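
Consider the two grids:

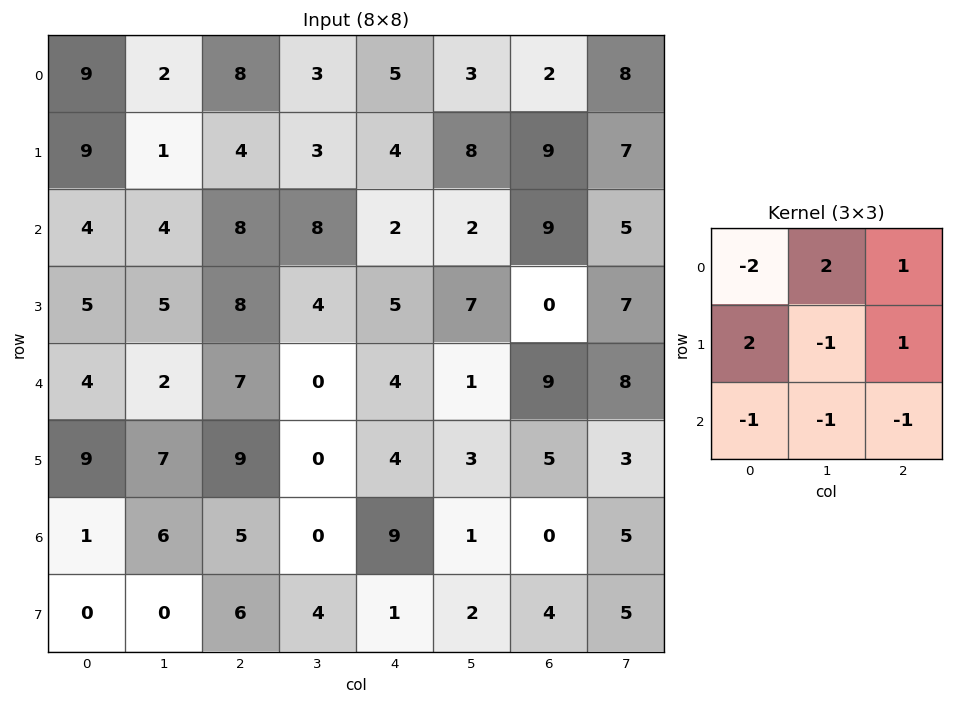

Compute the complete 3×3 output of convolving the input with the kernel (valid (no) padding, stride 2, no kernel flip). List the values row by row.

-1 -14 -6
8 8 -2
11 -2 3

Output[0,0]: The receptive field on the input at this output position is [9 2 8 / 9 1 4 / 4 4 8]. Elementwise product with the kernel and sum: 9·-2 + 2·2 + 8·1 + 9·2 + 1·-1 + 4·1 + 4·-1 + 4·-1 + 8·-1.
Output[0,1]: The receptive field on the input at this output position is [8 3 5 / 4 3 4 / 8 8 2]. Elementwise product with the kernel and sum: 8·-2 + 3·2 + 5·1 + 4·2 + 3·-1 + 4·1 + 8·-1 + 8·-1 + 2·-1.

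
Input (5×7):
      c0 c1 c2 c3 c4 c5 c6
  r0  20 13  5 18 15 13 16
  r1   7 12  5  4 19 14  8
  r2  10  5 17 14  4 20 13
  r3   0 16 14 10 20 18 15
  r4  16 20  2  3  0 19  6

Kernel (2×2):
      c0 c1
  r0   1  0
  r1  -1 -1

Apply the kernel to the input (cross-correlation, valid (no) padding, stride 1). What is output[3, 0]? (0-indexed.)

The receptive field on the input at this output position is [0 16 / 16 20]. Elementwise product with the kernel and sum: 0·1 + 16·-1 + 20·-1.

-36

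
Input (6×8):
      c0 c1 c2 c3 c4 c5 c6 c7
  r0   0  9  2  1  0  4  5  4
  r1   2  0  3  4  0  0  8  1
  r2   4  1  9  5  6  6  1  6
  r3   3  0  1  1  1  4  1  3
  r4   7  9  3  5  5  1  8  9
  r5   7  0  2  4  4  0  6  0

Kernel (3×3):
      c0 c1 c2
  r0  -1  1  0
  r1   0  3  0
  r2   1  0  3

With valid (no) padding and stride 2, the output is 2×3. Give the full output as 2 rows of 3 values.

40 38 13
13 17 41

Output[0,0]: The receptive field on the input at this output position is [0 9 2 / 2 0 3 / 4 1 9]. Elementwise product with the kernel and sum: 0·-1 + 9·1 + 0·3 + 4·1 + 9·3.
Output[0,1]: The receptive field on the input at this output position is [2 1 0 / 3 4 0 / 9 5 6]. Elementwise product with the kernel and sum: 2·-1 + 1·1 + 4·3 + 9·1 + 6·3.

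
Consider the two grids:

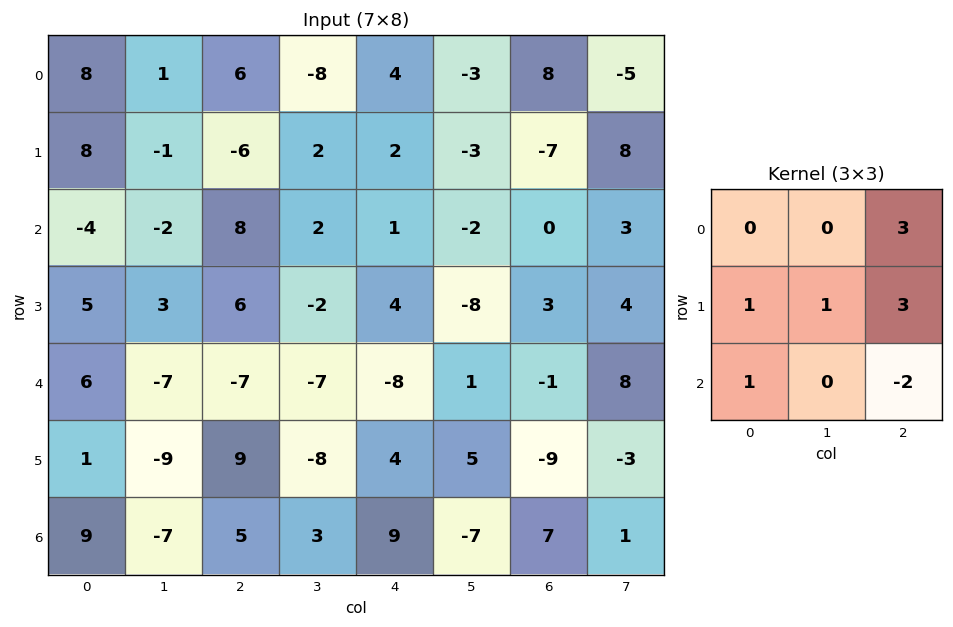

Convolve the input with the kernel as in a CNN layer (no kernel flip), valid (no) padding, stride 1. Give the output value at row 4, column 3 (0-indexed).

31

The receptive field on the input at this output position is [-7 -8 1 / -8 4 5 / 3 9 -7]. Elementwise product with the kernel and sum: 1·3 + -8·1 + 4·1 + 5·3 + 3·1 + -7·-2.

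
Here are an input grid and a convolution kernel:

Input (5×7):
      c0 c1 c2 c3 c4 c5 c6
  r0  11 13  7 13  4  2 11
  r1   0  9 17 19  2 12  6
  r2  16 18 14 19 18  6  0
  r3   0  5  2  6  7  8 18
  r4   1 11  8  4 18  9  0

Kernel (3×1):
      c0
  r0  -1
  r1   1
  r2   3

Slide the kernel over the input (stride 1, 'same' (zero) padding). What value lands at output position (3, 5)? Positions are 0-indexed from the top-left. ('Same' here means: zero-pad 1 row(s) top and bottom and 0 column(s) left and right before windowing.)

29

The receptive field on the zero-padded input at this output position is [6 / 8 / 9]. Elementwise product with the kernel and sum: 6·-1 + 8·1 + 9·3.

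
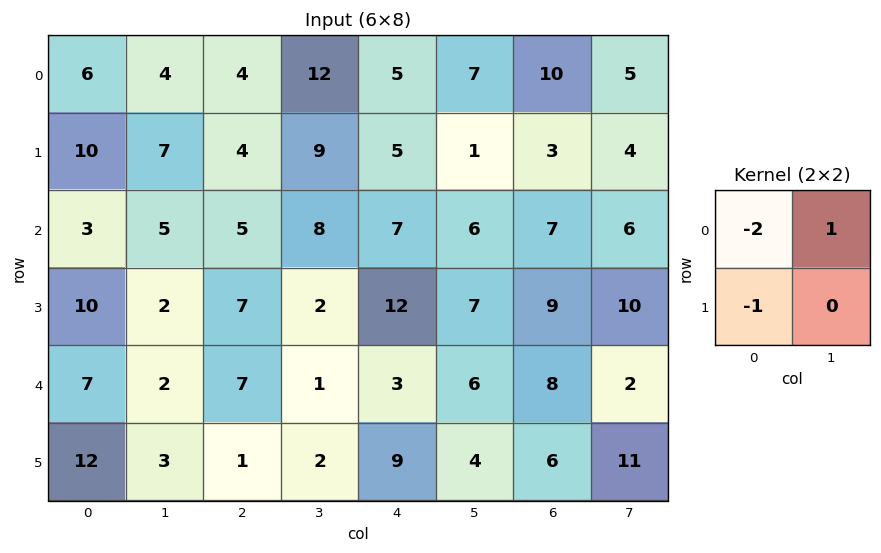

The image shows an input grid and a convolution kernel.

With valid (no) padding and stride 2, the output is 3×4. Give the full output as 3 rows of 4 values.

Output[0,0]: The receptive field on the input at this output position is [6 4 / 10 7]. Elementwise product with the kernel and sum: 6·-2 + 4·1 + 10·-1.
Output[0,1]: The receptive field on the input at this output position is [4 12 / 4 9]. Elementwise product with the kernel and sum: 4·-2 + 12·1 + 4·-1.

-18 0 -8 -18
-11 -9 -20 -17
-24 -14 -9 -20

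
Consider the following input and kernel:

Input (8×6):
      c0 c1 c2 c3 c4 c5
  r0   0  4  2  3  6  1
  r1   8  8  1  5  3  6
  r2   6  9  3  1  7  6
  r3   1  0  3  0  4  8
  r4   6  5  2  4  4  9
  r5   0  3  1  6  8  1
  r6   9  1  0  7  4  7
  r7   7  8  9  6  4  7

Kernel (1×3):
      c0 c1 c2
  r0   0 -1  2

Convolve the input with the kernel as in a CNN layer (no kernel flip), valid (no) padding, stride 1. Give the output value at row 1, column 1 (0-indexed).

9

The receptive field on the input at this output position is [8 1 5]. Elementwise product with the kernel and sum: 1·-1 + 5·2.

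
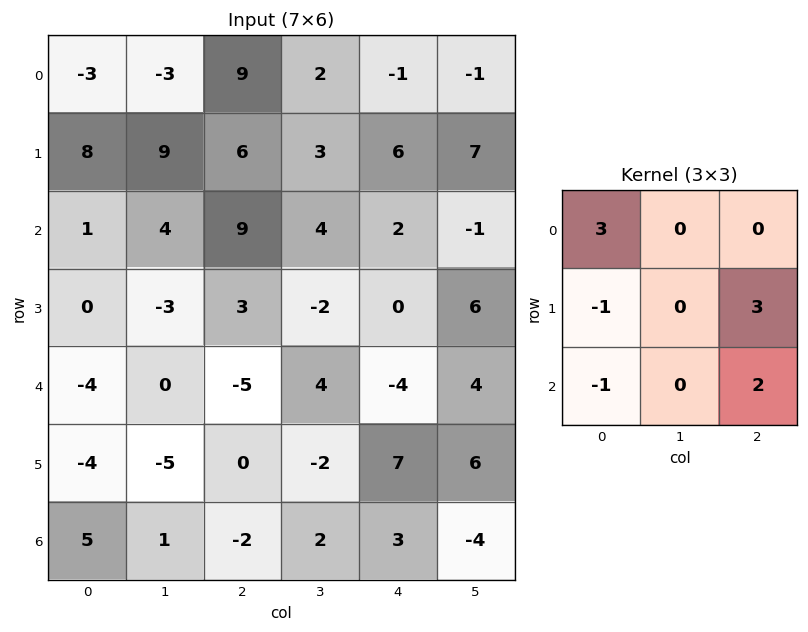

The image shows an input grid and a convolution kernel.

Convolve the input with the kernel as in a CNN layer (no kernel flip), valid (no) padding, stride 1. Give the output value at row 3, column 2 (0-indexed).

16

The receptive field on the input at this output position is [3 -2 0 / -5 4 -4 / 0 -2 7]. Elementwise product with the kernel and sum: 3·3 + -5·-1 + -4·3 + 0·-1 + 7·2.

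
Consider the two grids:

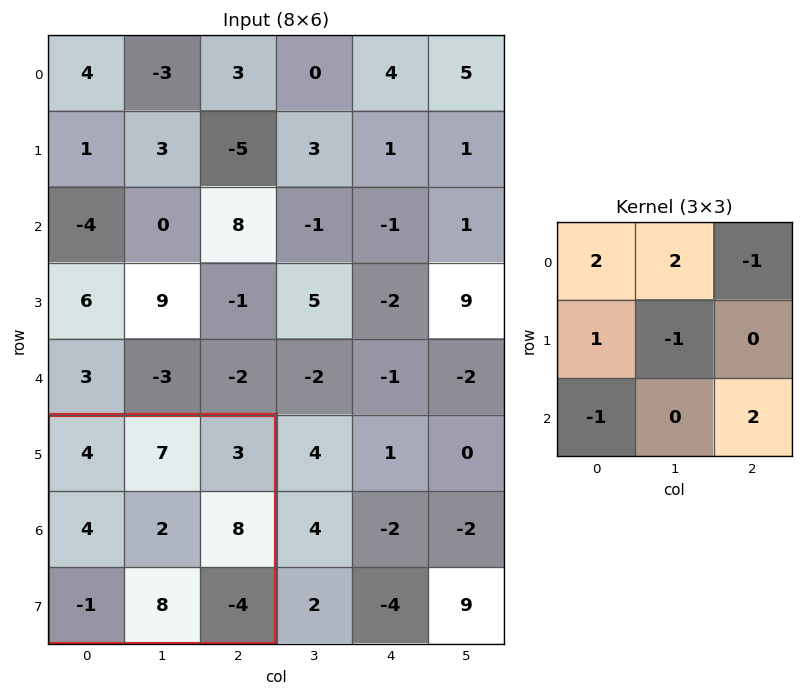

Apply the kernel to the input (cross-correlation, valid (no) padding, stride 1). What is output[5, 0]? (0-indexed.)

The receptive field on the input at this output position is [4 7 3 / 4 2 8 / -1 8 -4]. Elementwise product with the kernel and sum: 4·2 + 7·2 + 3·-1 + 4·1 + 2·-1 + -1·-1 + -4·2.

14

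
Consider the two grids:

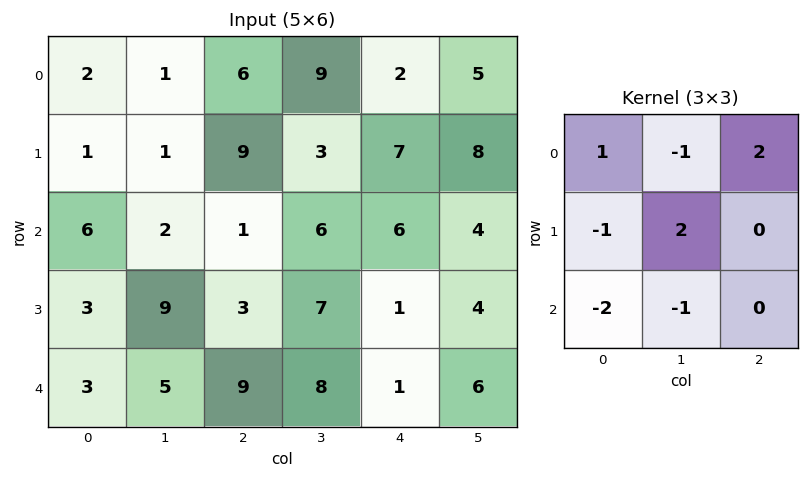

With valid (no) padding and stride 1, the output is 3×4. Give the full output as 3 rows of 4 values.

Output[0,0]: The receptive field on the input at this output position is [2 1 6 / 1 1 9 / 6 2 1]. Elementwise product with the kernel and sum: 2·1 + 1·-1 + 6·2 + 1·-1 + 1·2 + 6·-2 + 2·-1.

0 25 -10 10
1 -23 18 3
10 -9 -8 -14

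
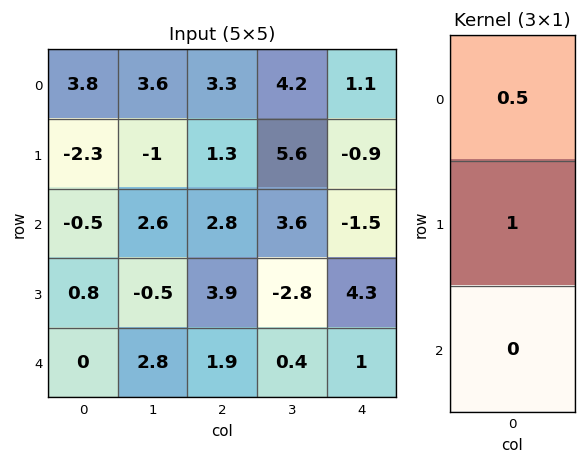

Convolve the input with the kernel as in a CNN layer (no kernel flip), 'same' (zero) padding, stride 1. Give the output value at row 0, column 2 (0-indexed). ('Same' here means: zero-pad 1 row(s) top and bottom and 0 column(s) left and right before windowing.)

3.3

The receptive field on the zero-padded input at this output position is [0 / 3.3 / 1.3]. Elementwise product with the kernel and sum: 0·0.5 + 3.3·1.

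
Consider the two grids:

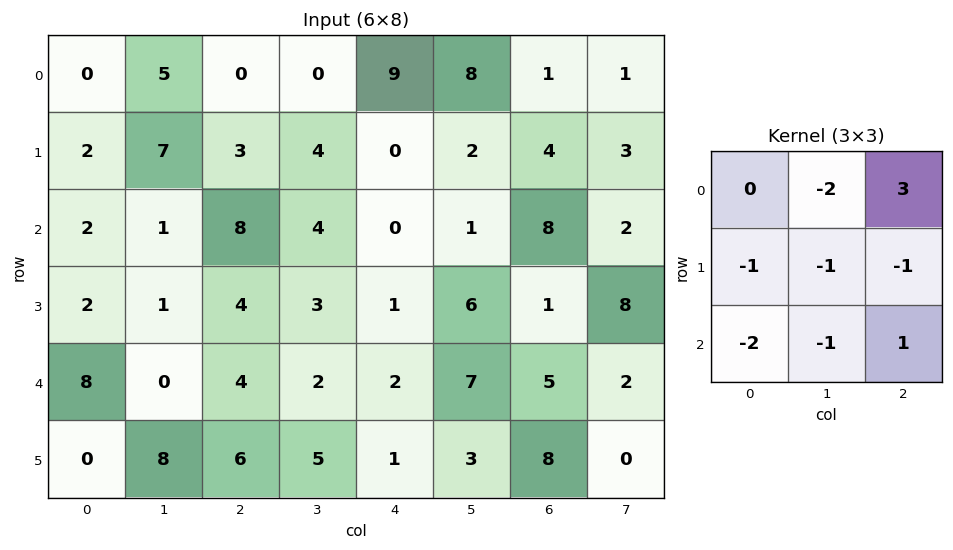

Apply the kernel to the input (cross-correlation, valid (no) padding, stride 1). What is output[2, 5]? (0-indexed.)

The receptive field on the input at this output position is [1 8 2 / 6 1 8 / 7 5 2]. Elementwise product with the kernel and sum: 8·-2 + 2·3 + 6·-1 + 1·-1 + 8·-1 + 7·-2 + 5·-1 + 2·1.

-42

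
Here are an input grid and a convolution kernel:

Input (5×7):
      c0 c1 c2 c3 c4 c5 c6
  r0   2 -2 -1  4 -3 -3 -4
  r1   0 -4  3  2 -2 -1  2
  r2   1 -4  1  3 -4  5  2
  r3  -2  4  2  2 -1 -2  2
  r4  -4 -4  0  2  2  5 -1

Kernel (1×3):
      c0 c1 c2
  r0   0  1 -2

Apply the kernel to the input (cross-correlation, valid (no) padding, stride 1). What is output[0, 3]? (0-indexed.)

3

The receptive field on the input at this output position is [4 -3 -3]. Elementwise product with the kernel and sum: -3·1 + -3·-2.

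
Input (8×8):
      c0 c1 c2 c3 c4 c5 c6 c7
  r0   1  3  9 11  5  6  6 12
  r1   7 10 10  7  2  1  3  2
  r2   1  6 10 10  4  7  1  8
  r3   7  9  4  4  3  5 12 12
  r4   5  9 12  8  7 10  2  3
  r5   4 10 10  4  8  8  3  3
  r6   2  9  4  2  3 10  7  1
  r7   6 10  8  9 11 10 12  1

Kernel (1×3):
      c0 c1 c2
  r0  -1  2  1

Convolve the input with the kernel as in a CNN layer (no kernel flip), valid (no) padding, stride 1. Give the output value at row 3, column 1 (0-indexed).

The receptive field on the input at this output position is [9 4 4]. Elementwise product with the kernel and sum: 9·-1 + 4·2 + 4·1.

3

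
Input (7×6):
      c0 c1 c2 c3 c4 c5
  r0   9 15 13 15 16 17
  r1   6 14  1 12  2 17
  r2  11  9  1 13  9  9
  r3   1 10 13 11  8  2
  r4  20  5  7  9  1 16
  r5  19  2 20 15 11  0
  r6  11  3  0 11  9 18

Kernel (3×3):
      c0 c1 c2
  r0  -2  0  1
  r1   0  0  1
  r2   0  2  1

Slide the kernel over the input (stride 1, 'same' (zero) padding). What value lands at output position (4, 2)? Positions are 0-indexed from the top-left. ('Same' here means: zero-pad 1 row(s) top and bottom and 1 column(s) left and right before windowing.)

The receptive field on the zero-padded input at this output position is [10 13 11 / 5 7 9 / 2 20 15]. Elementwise product with the kernel and sum: 10·-2 + 11·1 + 9·1 + 20·2 + 15·1.

55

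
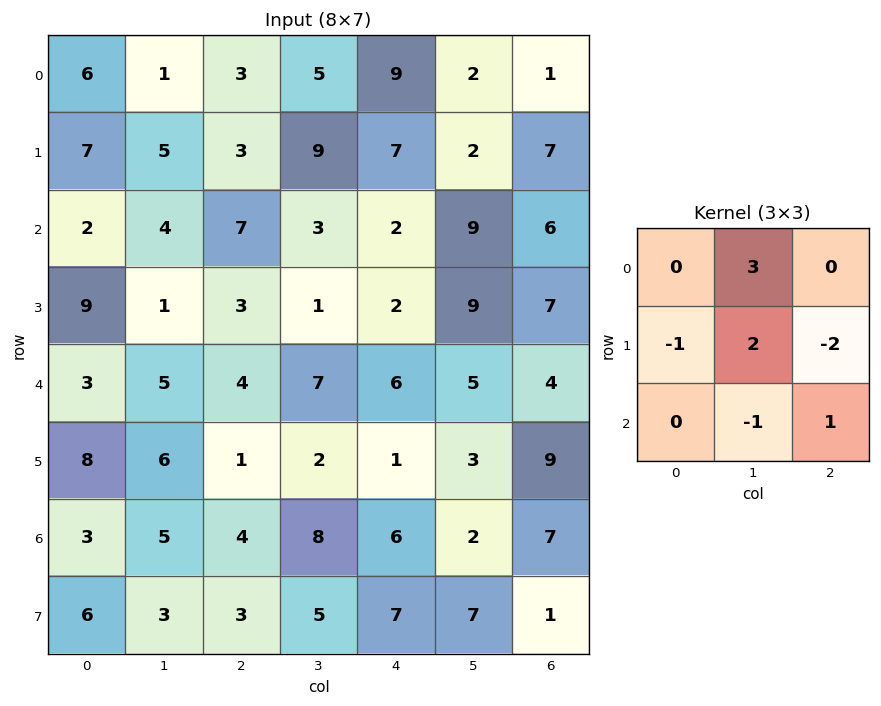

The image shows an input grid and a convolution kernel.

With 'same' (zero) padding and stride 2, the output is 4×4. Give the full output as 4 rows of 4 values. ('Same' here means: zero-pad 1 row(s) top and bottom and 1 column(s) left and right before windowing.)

Output[0,0]: The receptive field on the zero-padded input at this output position is [0 0 0 / 0 6 1 / 0 7 5]. Elementwise product with the kernel and sum: 0·3 + 0·-1 + 6·2 + 1·-2 + 7·-1 + 5·1.

8 1 4 -7
9 11 11 17
21 -1 3 15
17 -8 3 38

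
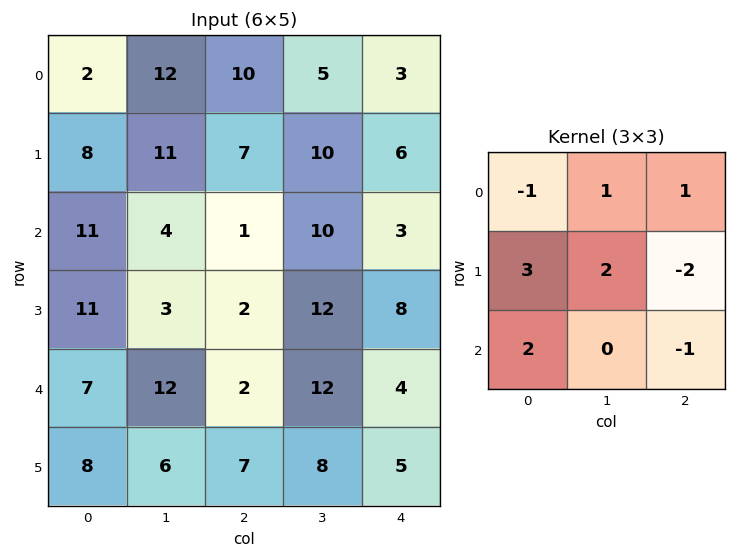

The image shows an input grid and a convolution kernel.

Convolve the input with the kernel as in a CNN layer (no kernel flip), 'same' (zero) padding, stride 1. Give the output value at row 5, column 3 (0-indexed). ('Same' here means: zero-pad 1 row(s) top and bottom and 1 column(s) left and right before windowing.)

41

The receptive field on the zero-padded input at this output position is [2 12 4 / 7 8 5 / 0 0 0]. Elementwise product with the kernel and sum: 2·-1 + 12·1 + 4·1 + 7·3 + 8·2 + 5·-2 + 0·2 + 0·-1.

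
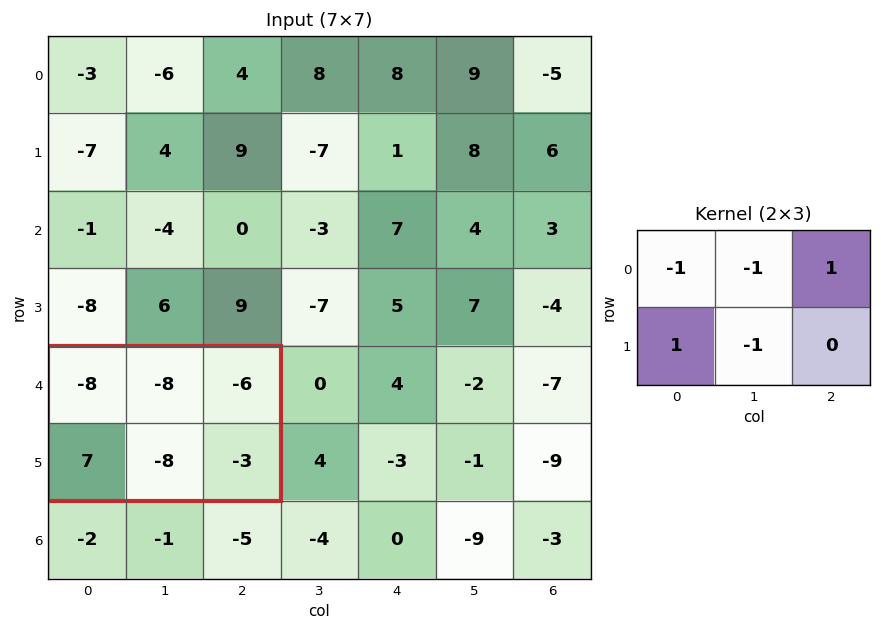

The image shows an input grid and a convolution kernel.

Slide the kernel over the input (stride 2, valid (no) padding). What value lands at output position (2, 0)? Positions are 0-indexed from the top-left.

The receptive field on the input at this output position is [-8 -8 -6 / 7 -8 -3]. Elementwise product with the kernel and sum: -8·-1 + -8·-1 + -6·1 + 7·1 + -8·-1.

25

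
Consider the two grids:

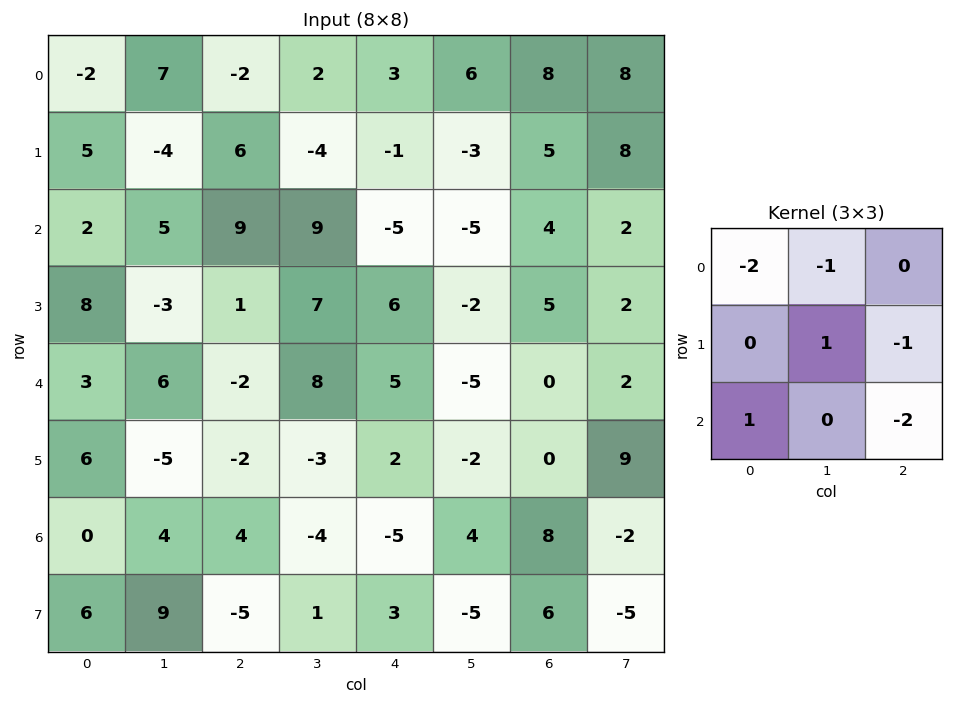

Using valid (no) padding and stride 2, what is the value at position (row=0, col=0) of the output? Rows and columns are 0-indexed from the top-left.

-29

The receptive field on the input at this output position is [-2 7 -2 / 5 -4 6 / 2 5 9]. Elementwise product with the kernel and sum: -2·-2 + 7·-1 + -4·1 + 6·-1 + 2·1 + 9·-2.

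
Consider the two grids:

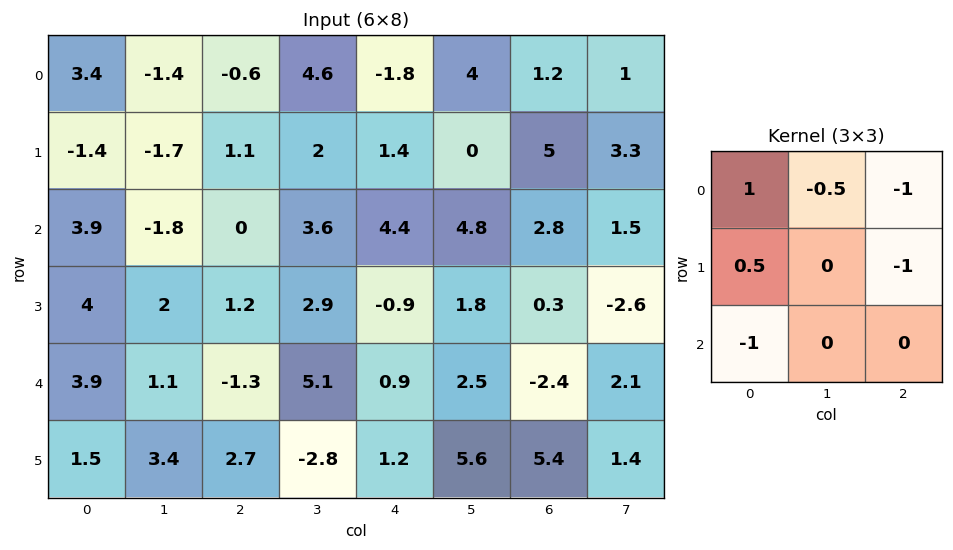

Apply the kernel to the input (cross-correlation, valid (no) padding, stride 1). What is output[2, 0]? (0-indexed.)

1.7

The receptive field on the input at this output position is [3.9 -1.8 0 / 4 2 1.2 / 3.9 1.1 -1.3]. Elementwise product with the kernel and sum: 3.9·1 + -1.8·-0.5 + 0·-1 + 4·0.5 + 1.2·-1 + 3.9·-1.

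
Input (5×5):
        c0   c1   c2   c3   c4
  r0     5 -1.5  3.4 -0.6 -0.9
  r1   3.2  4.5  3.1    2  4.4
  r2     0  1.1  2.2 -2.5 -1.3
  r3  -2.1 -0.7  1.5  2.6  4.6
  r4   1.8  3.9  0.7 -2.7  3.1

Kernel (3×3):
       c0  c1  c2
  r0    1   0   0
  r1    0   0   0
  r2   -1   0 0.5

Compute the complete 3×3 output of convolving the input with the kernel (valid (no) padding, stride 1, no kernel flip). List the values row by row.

6.1 -3.85 0.55
6.05 6.5 3.9
-1.45 -4.15 3.05

Output[0,0]: The receptive field on the input at this output position is [5 -1.5 3.4 / 3.2 4.5 3.1 / 0 1.1 2.2]. Elementwise product with the kernel and sum: 5·1 + 0·-1 + 2.2·0.5.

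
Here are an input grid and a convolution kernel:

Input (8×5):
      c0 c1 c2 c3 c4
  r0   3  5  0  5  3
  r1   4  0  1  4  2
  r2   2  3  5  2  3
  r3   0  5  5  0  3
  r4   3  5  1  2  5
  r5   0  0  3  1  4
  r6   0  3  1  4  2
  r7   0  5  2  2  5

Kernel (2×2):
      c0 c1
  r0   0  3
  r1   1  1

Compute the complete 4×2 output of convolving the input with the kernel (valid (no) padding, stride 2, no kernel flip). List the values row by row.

Output[0,0]: The receptive field on the input at this output position is [3 5 / 4 0]. Elementwise product with the kernel and sum: 5·3 + 4·1 + 0·1.

19 20
14 11
15 10
14 16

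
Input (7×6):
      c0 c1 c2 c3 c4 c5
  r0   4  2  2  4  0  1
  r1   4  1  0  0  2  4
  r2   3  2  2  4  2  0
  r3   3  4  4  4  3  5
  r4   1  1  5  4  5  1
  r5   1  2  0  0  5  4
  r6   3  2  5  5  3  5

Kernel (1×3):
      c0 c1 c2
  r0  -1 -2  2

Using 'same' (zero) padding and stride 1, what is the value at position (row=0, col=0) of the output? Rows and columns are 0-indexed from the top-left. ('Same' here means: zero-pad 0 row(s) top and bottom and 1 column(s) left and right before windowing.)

-4

The receptive field on the zero-padded input at this output position is [0 4 2]. Elementwise product with the kernel and sum: 0·-1 + 4·-2 + 2·2.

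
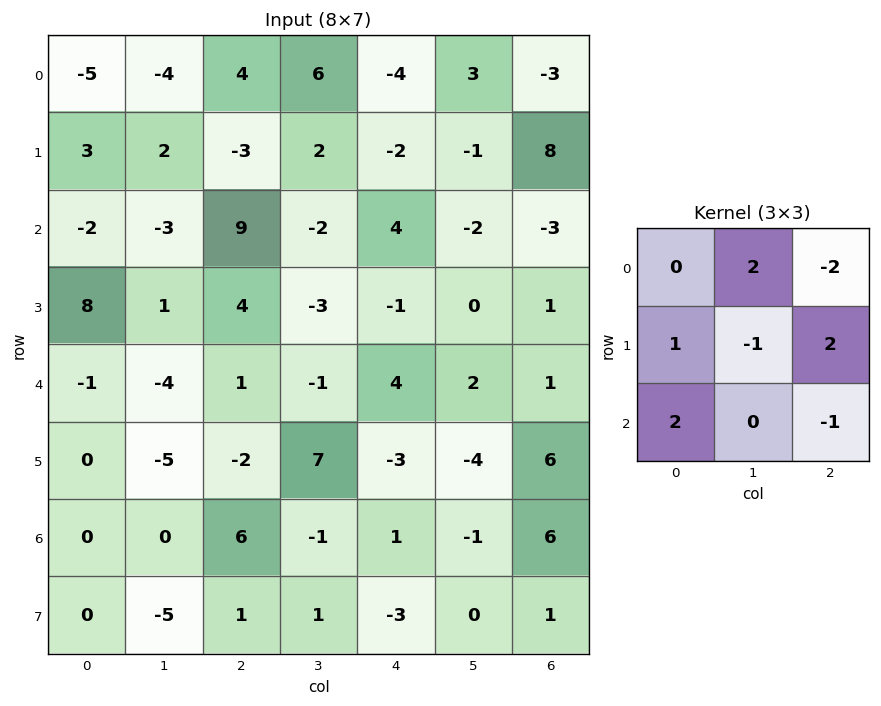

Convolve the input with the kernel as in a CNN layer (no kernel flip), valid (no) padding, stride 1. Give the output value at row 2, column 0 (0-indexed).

The receptive field on the input at this output position is [-2 -3 9 / 8 1 4 / -1 -4 1]. Elementwise product with the kernel and sum: -3·2 + 9·-2 + 8·1 + 1·-1 + 4·2 + -1·2 + 1·-1.

-12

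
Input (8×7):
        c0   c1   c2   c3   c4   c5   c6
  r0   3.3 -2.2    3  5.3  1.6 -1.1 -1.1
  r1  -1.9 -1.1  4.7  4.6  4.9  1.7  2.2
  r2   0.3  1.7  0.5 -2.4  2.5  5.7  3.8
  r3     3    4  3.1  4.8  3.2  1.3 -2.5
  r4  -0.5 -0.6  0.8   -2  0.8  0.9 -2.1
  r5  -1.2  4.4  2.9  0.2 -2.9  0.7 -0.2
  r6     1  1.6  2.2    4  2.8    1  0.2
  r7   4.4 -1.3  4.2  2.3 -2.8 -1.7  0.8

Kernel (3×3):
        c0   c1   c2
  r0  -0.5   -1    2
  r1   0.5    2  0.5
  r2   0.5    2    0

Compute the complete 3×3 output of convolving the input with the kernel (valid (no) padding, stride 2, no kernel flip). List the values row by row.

Output[0,0]: The receptive field on the input at this output position is [3.3 -2.2 3 / -1.9 -1.1 4.7 / 0.3 1.7 0.5]. Elementwise product with the kernel and sum: 3.3·-0.5 + -2.2·-1 + 3·2 + -1.9·0.5 + -1.1·2 + 4.7·0.5 + 0.3·0.5 + 1.7·2.
Output[0,1]: The receptive field on the input at this output position is [3 5.3 1.6 / 4.7 4.6 4.9 / 0.5 -2.4 2.5]. Elementwise product with the kernel and sum: 3·-0.5 + 5.3·-1 + 1.6·2 + 4.7·0.5 + 4.6·2 + 4.9·0.5 + 0.5·0.5 + -2.4·2.

9.3 5.85 17.7
8.75 16.3 5.8
15.8 12.7 -2.25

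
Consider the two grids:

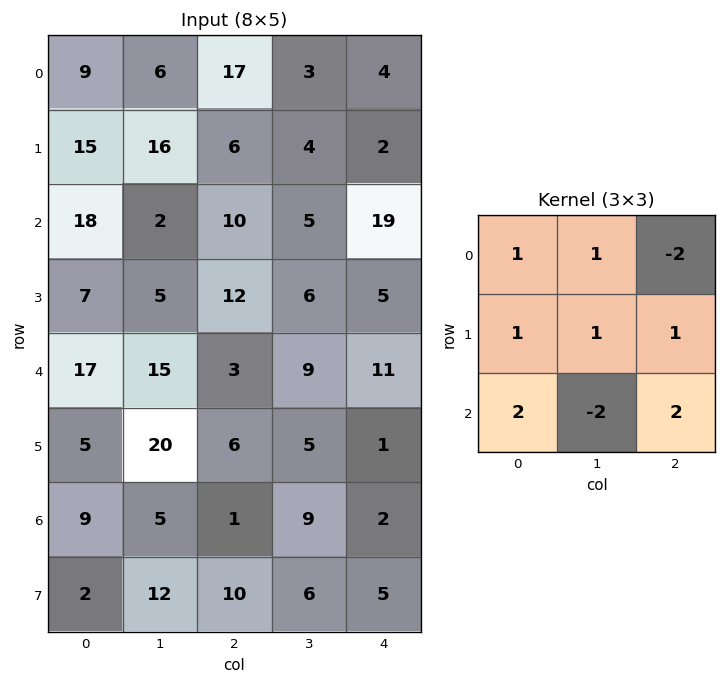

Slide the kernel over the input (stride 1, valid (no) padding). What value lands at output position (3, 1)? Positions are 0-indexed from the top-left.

70

The receptive field on the input at this output position is [5 12 6 / 15 3 9 / 20 6 5]. Elementwise product with the kernel and sum: 5·1 + 12·1 + 6·-2 + 15·1 + 3·1 + 9·1 + 20·2 + 6·-2 + 5·2.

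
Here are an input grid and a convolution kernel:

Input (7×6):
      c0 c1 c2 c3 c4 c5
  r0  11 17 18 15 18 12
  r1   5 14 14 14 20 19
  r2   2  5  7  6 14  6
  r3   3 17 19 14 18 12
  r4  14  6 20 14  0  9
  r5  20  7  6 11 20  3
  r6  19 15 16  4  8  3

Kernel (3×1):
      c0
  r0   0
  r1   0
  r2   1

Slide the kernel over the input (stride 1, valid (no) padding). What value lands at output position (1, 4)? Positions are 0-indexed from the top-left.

The receptive field on the input at this output position is [20 / 14 / 18]. Elementwise product with the kernel and sum: 18·1.

18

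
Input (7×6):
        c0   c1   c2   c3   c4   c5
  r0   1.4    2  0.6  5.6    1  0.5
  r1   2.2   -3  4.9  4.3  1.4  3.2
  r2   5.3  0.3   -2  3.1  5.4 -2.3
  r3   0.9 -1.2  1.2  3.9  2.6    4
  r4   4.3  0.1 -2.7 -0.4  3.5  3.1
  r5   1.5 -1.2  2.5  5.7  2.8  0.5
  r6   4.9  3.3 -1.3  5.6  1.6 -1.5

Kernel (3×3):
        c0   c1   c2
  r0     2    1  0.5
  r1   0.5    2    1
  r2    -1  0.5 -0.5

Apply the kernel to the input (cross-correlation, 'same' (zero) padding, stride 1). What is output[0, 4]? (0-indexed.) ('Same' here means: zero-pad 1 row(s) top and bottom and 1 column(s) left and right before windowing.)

The receptive field on the zero-padded input at this output position is [0 0 0 / 5.6 1 0.5 / 4.3 1.4 3.2]. Elementwise product with the kernel and sum: 0·2 + 0·1 + 0·0.5 + 5.6·0.5 + 1·2 + 0.5·1 + 4.3·-1 + 1.4·0.5 + 3.2·-0.5.

0.1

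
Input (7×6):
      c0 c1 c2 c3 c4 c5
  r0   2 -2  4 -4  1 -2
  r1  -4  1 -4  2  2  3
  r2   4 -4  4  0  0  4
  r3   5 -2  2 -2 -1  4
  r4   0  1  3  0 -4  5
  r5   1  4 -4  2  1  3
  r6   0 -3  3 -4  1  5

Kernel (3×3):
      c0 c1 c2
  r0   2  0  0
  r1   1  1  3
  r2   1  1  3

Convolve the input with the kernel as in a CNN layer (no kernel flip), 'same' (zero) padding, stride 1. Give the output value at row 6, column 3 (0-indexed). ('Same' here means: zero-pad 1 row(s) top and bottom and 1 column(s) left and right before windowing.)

-6

The receptive field on the zero-padded input at this output position is [-4 2 1 / 3 -4 1 / 0 0 0]. Elementwise product with the kernel and sum: -4·2 + 3·1 + -4·1 + 1·3 + 0·1 + 0·1 + 0·3.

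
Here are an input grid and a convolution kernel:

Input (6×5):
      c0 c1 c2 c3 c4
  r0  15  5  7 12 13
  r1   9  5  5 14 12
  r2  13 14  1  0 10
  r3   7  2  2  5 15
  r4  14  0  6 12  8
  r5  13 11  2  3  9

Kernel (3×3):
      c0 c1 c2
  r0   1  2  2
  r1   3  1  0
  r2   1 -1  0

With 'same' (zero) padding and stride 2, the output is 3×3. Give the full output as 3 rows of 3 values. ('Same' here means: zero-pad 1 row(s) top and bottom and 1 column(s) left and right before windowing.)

6 22 51
34 86 38
19 31 73

Output[0,0]: The receptive field on the zero-padded input at this output position is [0 0 0 / 0 15 5 / 0 9 5]. Elementwise product with the kernel and sum: 0·1 + 0·2 + 0·2 + 0·3 + 15·1 + 0·1 + 9·-1.
Output[0,1]: The receptive field on the zero-padded input at this output position is [0 0 0 / 5 7 12 / 5 5 14]. Elementwise product with the kernel and sum: 0·1 + 0·2 + 0·2 + 5·3 + 7·1 + 5·1 + 5·-1.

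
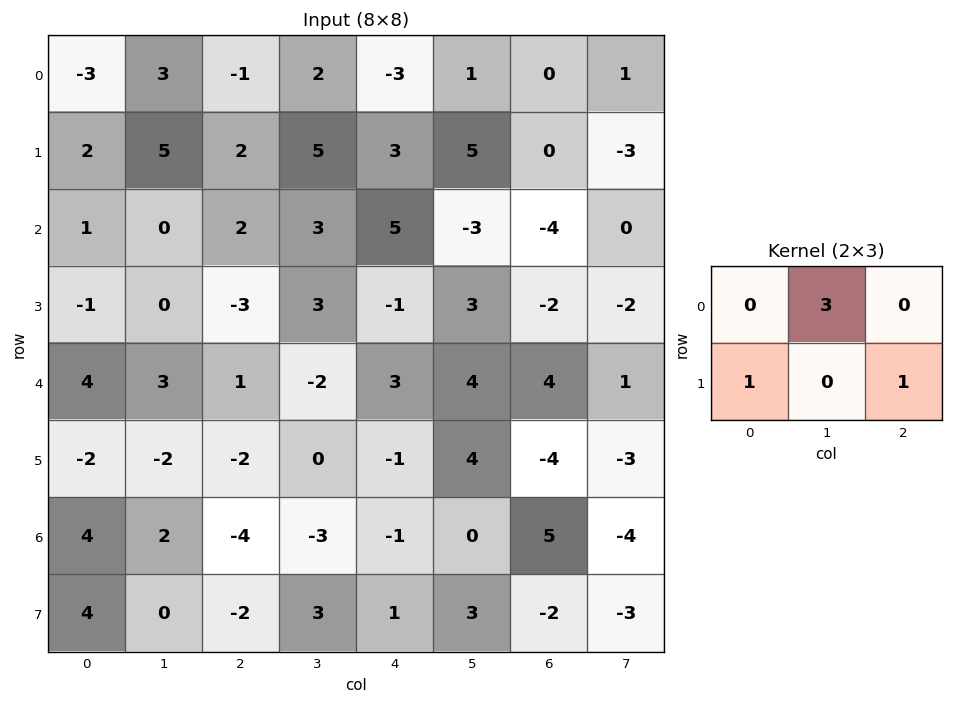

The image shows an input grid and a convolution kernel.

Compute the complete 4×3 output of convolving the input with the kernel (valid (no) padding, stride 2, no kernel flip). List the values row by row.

13 11 6
-4 5 -12
5 -9 7
8 -10 -1

Output[0,0]: The receptive field on the input at this output position is [-3 3 -1 / 2 5 2]. Elementwise product with the kernel and sum: 3·3 + 2·1 + 2·1.
Output[0,1]: The receptive field on the input at this output position is [-1 2 -3 / 2 5 3]. Elementwise product with the kernel and sum: 2·3 + 2·1 + 3·1.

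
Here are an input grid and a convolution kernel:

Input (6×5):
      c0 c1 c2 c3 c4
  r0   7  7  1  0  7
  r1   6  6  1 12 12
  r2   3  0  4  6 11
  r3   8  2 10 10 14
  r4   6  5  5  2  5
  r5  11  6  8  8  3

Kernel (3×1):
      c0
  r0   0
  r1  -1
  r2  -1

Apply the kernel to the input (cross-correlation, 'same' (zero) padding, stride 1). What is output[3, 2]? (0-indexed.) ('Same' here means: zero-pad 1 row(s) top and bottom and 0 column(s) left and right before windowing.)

The receptive field on the zero-padded input at this output position is [4 / 10 / 5]. Elementwise product with the kernel and sum: 10·-1 + 5·-1.

-15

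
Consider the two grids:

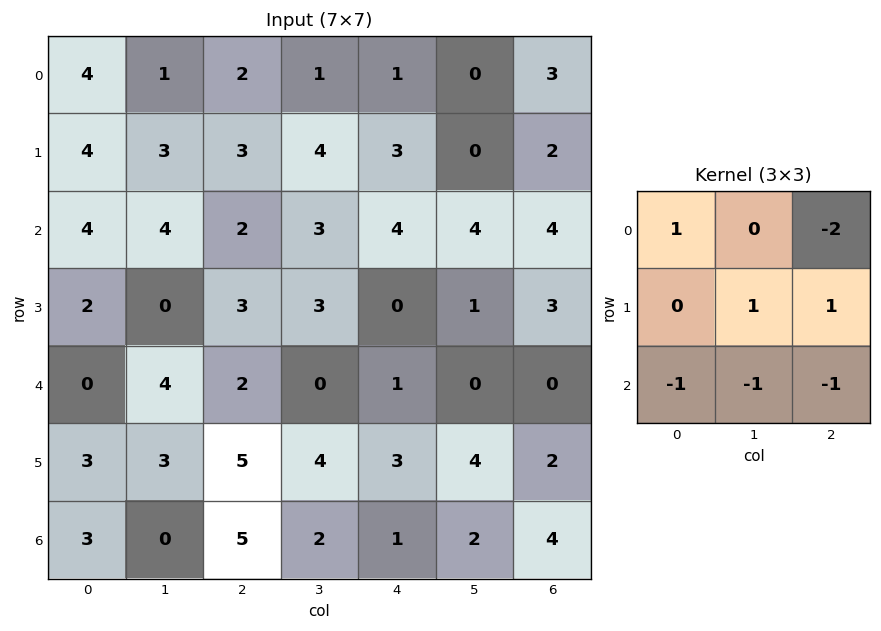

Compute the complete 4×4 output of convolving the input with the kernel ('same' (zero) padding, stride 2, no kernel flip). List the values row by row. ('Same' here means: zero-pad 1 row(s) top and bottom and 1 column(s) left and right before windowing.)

Output[0,0]: The receptive field on the zero-padded input at this output position is [0 0 0 / 0 4 1 / 0 4 3]. Elementwise product with the kernel and sum: 0·1 + 0·-2 + 4·1 + 1·1 + 0·-1 + 4·-1 + 3·-1.
Output[0,1]: The receptive field on the zero-padded input at this output position is [0 0 0 / 1 2 1 / 3 3 4]. Elementwise product with the kernel and sum: 0·1 + 0·-2 + 2·1 + 1·1 + 3·-1 + 3·-1 + 4·-1.

-2 -7 -6 1
0 -6 8 0
-2 -16 -9 -5
-3 2 -1 8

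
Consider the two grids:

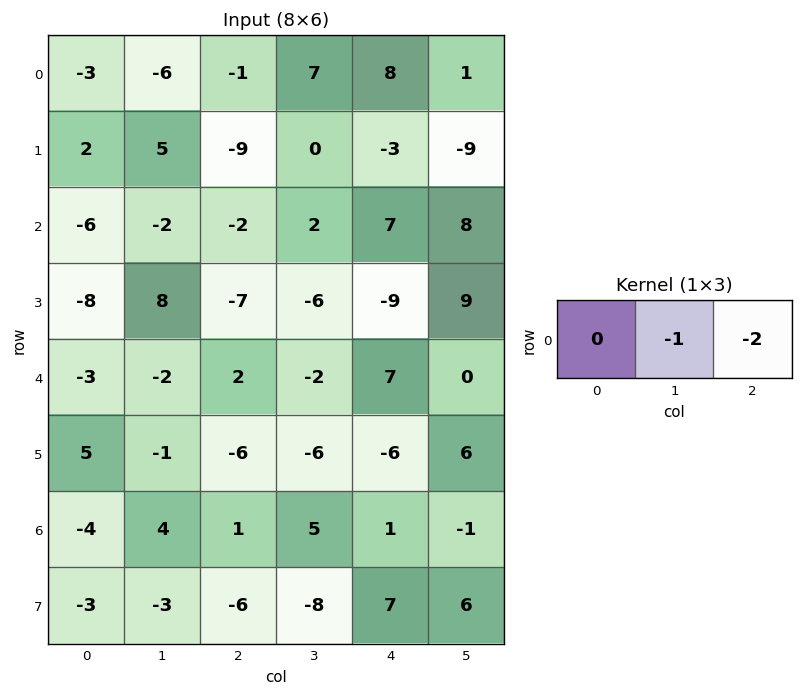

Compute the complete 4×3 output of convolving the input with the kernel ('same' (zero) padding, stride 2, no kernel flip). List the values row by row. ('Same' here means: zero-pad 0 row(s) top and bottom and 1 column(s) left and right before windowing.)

Output[0,0]: The receptive field on the zero-padded input at this output position is [0 -3 -6]. Elementwise product with the kernel and sum: -3·-1 + -6·-2.

15 -13 -10
10 -2 -23
7 2 -7
-4 -11 1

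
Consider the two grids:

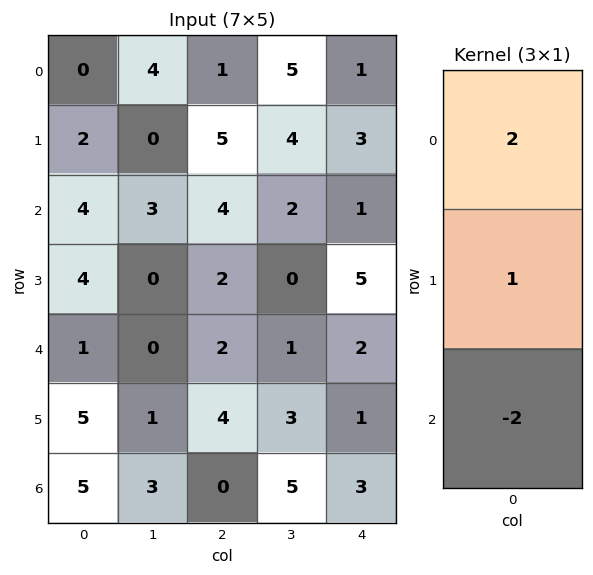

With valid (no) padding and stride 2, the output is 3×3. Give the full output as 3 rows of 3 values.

-6 -1 3
10 6 3
-3 8 -1

Output[0,0]: The receptive field on the input at this output position is [0 / 2 / 4]. Elementwise product with the kernel and sum: 0·2 + 2·1 + 4·-2.
Output[0,1]: The receptive field on the input at this output position is [1 / 5 / 4]. Elementwise product with the kernel and sum: 1·2 + 5·1 + 4·-2.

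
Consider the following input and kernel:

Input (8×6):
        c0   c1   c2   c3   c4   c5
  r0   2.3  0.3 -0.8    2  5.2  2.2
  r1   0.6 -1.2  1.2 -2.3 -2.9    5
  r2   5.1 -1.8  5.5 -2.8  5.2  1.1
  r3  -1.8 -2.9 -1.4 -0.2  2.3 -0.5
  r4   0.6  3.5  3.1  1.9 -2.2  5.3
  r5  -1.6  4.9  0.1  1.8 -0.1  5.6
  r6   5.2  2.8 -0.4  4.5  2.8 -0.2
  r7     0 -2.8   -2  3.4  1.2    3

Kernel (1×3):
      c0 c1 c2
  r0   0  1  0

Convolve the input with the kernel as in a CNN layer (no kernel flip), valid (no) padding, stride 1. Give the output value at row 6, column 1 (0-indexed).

-0.4

The receptive field on the input at this output position is [2.8 -0.4 4.5]. Elementwise product with the kernel and sum: -0.4·1.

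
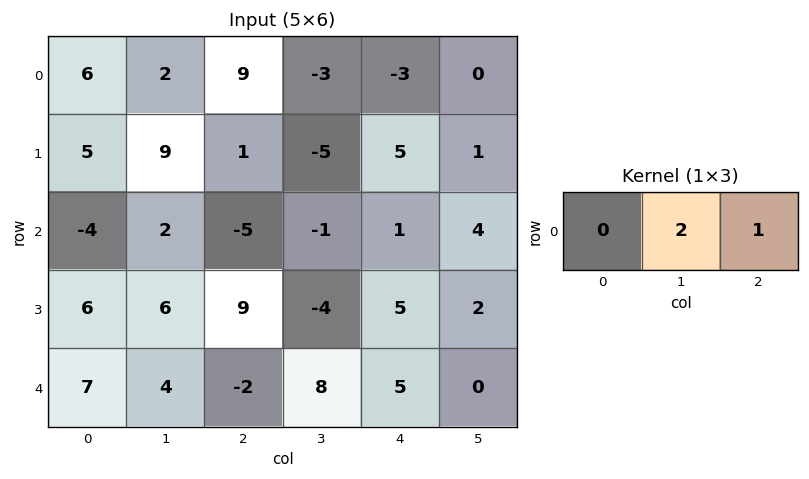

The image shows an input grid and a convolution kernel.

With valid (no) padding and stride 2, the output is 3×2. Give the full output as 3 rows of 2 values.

Output[0,0]: The receptive field on the input at this output position is [6 2 9]. Elementwise product with the kernel and sum: 2·2 + 9·1.

13 -9
-1 -1
6 21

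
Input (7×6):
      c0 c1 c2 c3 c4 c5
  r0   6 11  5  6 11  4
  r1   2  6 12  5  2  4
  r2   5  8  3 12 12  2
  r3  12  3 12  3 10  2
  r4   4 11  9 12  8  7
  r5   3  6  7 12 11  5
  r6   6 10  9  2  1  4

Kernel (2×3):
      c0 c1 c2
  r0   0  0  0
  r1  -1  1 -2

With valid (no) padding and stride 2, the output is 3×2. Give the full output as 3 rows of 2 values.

Output[0,0]: The receptive field on the input at this output position is [6 11 5 / 2 6 12]. Elementwise product with the kernel and sum: 2·-1 + 6·1 + 12·-2.

-20 -11
-33 -29
-11 -17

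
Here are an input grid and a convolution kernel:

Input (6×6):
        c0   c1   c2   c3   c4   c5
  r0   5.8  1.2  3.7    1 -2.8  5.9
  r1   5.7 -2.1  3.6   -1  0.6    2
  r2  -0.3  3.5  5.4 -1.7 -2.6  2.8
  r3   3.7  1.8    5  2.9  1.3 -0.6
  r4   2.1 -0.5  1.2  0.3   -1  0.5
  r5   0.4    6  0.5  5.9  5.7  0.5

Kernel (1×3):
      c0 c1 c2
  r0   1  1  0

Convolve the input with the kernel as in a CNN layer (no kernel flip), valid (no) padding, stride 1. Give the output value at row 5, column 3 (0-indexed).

The receptive field on the input at this output position is [5.9 5.7 0.5]. Elementwise product with the kernel and sum: 5.9·1 + 5.7·1.

11.6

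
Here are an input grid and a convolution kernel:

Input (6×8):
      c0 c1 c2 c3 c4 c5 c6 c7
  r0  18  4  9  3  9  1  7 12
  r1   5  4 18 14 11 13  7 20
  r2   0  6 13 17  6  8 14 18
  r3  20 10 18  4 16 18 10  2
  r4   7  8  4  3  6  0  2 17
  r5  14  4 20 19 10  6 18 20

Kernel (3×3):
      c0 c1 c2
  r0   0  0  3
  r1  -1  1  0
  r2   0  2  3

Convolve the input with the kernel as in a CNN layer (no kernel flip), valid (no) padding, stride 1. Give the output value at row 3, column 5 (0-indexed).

The receptive field on the input at this output position is [18 10 2 / 0 2 17 / 6 18 20]. Elementwise product with the kernel and sum: 2·3 + 0·-1 + 2·1 + 18·2 + 20·3.

104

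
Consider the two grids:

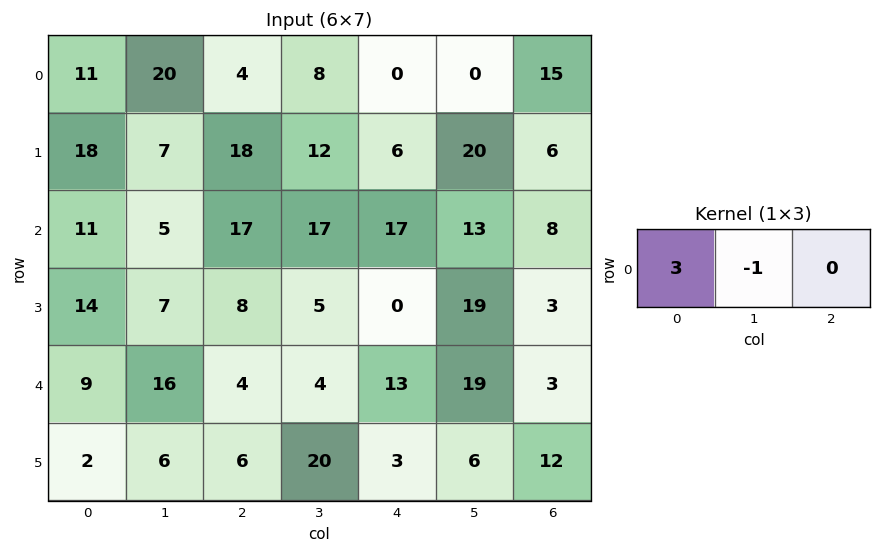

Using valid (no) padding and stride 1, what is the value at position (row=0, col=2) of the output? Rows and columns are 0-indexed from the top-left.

4

The receptive field on the input at this output position is [4 8 0]. Elementwise product with the kernel and sum: 4·3 + 8·-1.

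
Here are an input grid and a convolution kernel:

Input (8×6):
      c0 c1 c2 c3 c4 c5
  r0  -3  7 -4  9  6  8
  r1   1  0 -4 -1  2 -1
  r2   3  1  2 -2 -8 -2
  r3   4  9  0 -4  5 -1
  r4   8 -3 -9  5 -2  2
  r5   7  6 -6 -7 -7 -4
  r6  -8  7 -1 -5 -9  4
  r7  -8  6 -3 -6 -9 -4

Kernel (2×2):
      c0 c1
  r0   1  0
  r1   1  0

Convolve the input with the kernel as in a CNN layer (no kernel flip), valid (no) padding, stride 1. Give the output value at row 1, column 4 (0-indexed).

-6

The receptive field on the input at this output position is [2 -1 / -8 -2]. Elementwise product with the kernel and sum: 2·1 + -8·1.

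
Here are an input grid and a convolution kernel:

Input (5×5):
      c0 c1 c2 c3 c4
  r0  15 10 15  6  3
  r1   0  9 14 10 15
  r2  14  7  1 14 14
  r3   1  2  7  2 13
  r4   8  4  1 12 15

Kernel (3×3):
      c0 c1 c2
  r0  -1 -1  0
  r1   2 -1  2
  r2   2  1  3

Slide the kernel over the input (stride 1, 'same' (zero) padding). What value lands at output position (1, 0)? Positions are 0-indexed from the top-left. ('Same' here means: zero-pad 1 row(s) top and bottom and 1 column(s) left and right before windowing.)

The receptive field on the zero-padded input at this output position is [0 15 10 / 0 0 9 / 0 14 7]. Elementwise product with the kernel and sum: 0·-1 + 15·-1 + 0·2 + 0·-1 + 9·2 + 0·2 + 14·1 + 7·3.

38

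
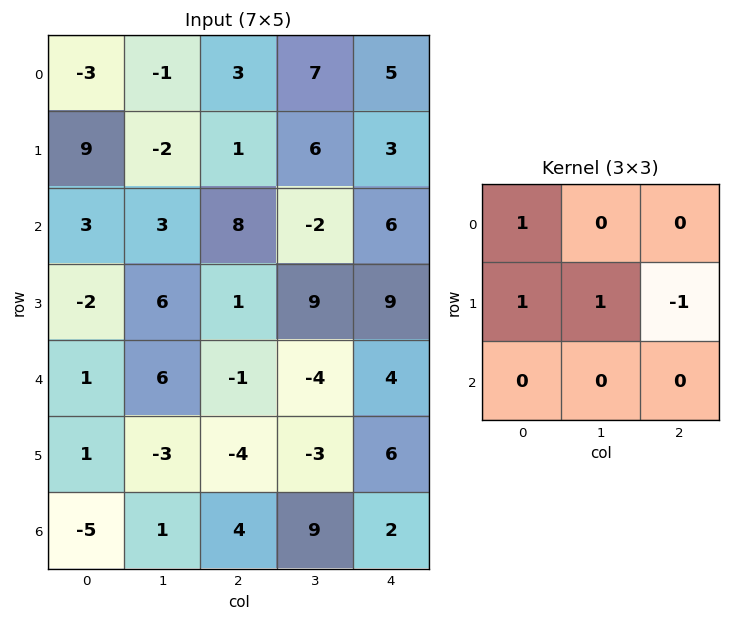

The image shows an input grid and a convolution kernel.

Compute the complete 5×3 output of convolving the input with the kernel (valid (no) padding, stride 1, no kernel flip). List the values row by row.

Output[0,0]: The receptive field on the input at this output position is [-3 -1 3 / 9 -2 1 / 3 3 8]. Elementwise product with the kernel and sum: -3·1 + 9·1 + -2·1 + 1·-1.
Output[0,1]: The receptive field on the input at this output position is [-1 3 7 / -2 1 6 / 3 8 -2]. Elementwise product with the kernel and sum: -1·1 + -2·1 + 1·1 + 6·-1.

3 -8 7
7 11 1
6 1 9
6 15 -8
3 2 -14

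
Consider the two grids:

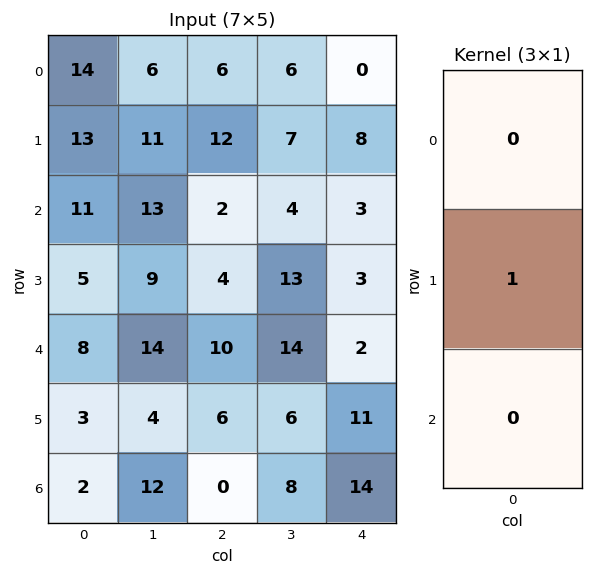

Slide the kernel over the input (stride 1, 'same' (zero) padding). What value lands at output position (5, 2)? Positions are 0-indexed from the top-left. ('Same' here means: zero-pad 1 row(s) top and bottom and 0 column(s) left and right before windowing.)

The receptive field on the zero-padded input at this output position is [10 / 6 / 0]. Elementwise product with the kernel and sum: 6·1.

6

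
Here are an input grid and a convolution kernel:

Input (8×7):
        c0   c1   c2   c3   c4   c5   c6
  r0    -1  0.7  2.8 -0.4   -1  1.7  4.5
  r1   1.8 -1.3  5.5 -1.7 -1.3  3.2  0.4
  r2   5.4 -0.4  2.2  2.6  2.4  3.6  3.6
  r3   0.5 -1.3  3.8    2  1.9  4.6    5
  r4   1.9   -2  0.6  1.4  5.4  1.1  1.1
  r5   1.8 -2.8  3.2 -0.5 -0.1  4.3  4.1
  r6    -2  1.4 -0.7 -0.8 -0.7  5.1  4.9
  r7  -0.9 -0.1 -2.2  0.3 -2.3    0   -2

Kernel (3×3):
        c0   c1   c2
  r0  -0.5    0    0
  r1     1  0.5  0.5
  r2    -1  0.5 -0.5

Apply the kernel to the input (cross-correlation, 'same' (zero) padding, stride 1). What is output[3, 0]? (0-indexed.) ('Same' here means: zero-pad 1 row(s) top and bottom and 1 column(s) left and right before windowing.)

The receptive field on the zero-padded input at this output position is [0 5.4 -0.4 / 0 0.5 -1.3 / 0 1.9 -2]. Elementwise product with the kernel and sum: 0·-0.5 + 0·1 + 0.5·0.5 + -1.3·0.5 + 0·-1 + 1.9·0.5 + -2·-0.5.

1.55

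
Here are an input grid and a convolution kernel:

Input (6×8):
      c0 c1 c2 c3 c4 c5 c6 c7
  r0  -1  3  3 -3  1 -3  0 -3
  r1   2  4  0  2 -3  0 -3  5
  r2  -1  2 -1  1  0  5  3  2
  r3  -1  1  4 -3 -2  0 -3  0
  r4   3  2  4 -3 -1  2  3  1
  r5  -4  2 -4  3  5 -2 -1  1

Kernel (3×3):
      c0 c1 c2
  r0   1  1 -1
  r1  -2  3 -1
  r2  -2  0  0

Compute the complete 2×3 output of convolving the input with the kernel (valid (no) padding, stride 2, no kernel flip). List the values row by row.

Output[0,0]: The receptive field on the input at this output position is [-1 3 3 / 2 4 0 / -1 2 -1]. Elementwise product with the kernel and sum: -1·1 + 3·1 + 3·-1 + 2·-2 + 4·3 + 0·-1 + -1·-2.

9 10 7
-3 -23 11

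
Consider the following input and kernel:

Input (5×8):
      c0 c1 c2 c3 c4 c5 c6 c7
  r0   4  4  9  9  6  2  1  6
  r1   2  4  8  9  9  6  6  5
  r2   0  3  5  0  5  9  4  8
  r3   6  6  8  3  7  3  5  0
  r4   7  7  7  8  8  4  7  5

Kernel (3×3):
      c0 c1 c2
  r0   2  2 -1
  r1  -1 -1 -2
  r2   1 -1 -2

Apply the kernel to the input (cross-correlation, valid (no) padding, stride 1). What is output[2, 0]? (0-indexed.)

The receptive field on the input at this output position is [0 3 5 / 6 6 8 / 7 7 7]. Elementwise product with the kernel and sum: 0·2 + 3·2 + 5·-1 + 6·-1 + 6·-1 + 8·-2 + 7·1 + 7·-1 + 7·-2.

-41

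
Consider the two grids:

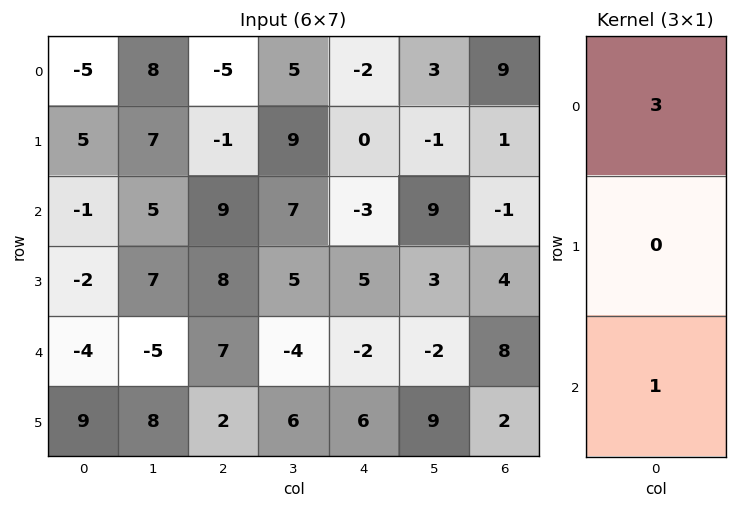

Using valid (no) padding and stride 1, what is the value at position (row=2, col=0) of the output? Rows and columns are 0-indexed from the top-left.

-7

The receptive field on the input at this output position is [-1 / -2 / -4]. Elementwise product with the kernel and sum: -1·3 + -4·1.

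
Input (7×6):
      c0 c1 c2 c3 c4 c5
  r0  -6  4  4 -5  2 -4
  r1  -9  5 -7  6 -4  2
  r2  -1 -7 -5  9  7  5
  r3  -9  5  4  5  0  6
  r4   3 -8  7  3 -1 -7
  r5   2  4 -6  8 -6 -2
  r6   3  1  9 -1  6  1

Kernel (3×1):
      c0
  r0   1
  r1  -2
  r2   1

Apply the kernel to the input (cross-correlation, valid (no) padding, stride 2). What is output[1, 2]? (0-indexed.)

6

The receptive field on the input at this output position is [7 / 0 / -1]. Elementwise product with the kernel and sum: 7·1 + 0·-2 + -1·1.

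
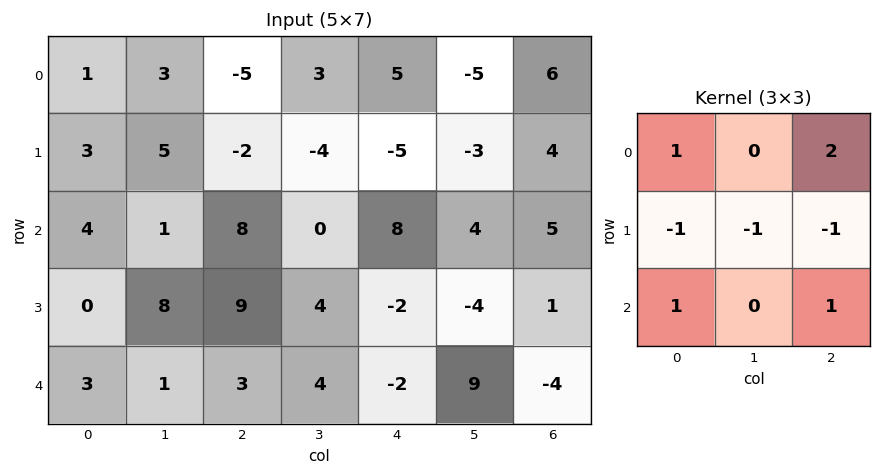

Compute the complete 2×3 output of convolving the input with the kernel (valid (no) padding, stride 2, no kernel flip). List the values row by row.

-3 32 34
9 14 17

Output[0,0]: The receptive field on the input at this output position is [1 3 -5 / 3 5 -2 / 4 1 8]. Elementwise product with the kernel and sum: 1·1 + -5·2 + 3·-1 + 5·-1 + -2·-1 + 4·1 + 8·1.
Output[0,1]: The receptive field on the input at this output position is [-5 3 5 / -2 -4 -5 / 8 0 8]. Elementwise product with the kernel and sum: -5·1 + 5·2 + -2·-1 + -4·-1 + -5·-1 + 8·1 + 8·1.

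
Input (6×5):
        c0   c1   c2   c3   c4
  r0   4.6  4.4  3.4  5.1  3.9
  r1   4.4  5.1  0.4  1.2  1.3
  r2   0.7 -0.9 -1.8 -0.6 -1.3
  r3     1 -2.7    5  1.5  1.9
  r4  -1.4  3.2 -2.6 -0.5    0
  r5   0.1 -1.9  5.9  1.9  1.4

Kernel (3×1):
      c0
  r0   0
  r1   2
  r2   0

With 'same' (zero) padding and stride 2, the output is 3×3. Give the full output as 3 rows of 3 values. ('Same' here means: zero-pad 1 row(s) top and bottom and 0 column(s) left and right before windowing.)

Output[0,0]: The receptive field on the zero-padded input at this output position is [0 / 4.6 / 4.4]. Elementwise product with the kernel and sum: 4.6·2.

9.2 6.8 7.8
1.4 -3.6 -2.6
-2.8 -5.2 0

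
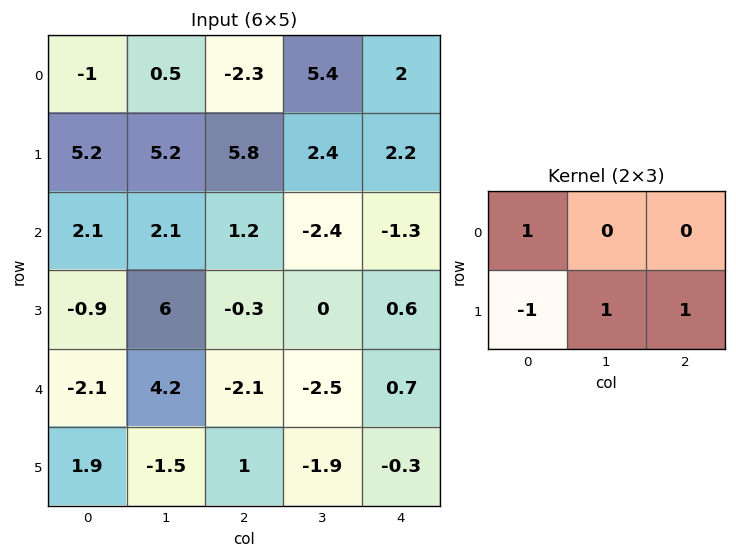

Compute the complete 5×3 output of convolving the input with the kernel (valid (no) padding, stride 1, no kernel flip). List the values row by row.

4.8 3.5 -3.5
6.4 1.9 0.9
8.7 -4.2 2.1
3.3 -2.8 0
-4.5 4.8 -5.3

Output[0,0]: The receptive field on the input at this output position is [-1 0.5 -2.3 / 5.2 5.2 5.8]. Elementwise product with the kernel and sum: -1·1 + 5.2·-1 + 5.2·1 + 5.8·1.
Output[0,1]: The receptive field on the input at this output position is [0.5 -2.3 5.4 / 5.2 5.8 2.4]. Elementwise product with the kernel and sum: 0.5·1 + 5.2·-1 + 5.8·1 + 2.4·1.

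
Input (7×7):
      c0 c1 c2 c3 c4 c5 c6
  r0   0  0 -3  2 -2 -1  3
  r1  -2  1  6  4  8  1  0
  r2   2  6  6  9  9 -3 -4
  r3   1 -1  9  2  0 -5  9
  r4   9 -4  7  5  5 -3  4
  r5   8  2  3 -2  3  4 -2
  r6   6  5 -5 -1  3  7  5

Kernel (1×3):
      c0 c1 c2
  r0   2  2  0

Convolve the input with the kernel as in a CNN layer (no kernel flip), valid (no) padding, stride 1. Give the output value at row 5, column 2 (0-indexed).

The receptive field on the input at this output position is [3 -2 3]. Elementwise product with the kernel and sum: 3·2 + -2·2.

2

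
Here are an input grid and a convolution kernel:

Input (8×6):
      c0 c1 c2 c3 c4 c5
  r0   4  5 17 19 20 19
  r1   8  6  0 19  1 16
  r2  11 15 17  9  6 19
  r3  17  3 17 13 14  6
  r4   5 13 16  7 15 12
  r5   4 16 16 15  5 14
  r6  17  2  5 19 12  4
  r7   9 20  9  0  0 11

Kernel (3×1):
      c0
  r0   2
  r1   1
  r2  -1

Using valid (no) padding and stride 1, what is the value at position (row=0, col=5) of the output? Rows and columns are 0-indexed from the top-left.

35

The receptive field on the input at this output position is [19 / 16 / 19]. Elementwise product with the kernel and sum: 19·2 + 16·1 + 19·-1.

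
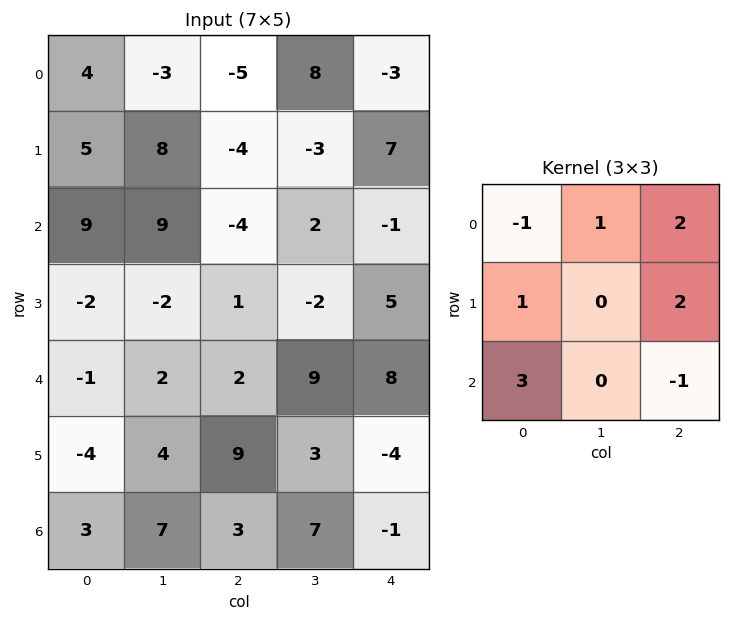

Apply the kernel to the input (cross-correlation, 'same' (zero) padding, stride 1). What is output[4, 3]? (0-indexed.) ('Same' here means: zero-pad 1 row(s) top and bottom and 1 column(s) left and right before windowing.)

The receptive field on the zero-padded input at this output position is [1 -2 5 / 2 9 8 / 9 3 -4]. Elementwise product with the kernel and sum: 1·-1 + -2·1 + 5·2 + 2·1 + 8·2 + 9·3 + -4·-1.

56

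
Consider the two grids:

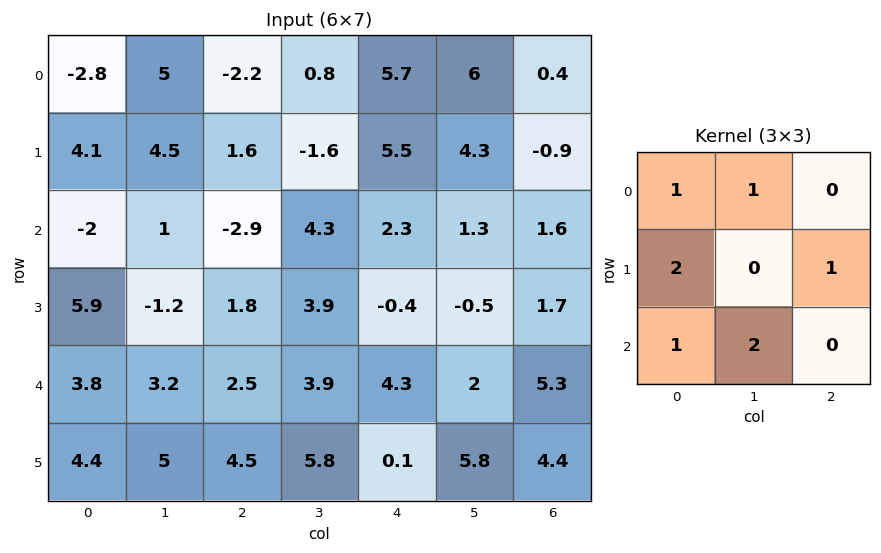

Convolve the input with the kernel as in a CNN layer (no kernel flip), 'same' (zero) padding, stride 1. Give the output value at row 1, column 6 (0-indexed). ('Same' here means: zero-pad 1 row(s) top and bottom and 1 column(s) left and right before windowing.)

19.5

The receptive field on the zero-padded input at this output position is [6 0.4 0 / 4.3 -0.9 0 / 1.3 1.6 0]. Elementwise product with the kernel and sum: 6·1 + 0.4·1 + 4.3·2 + 0·1 + 1.3·1 + 1.6·2.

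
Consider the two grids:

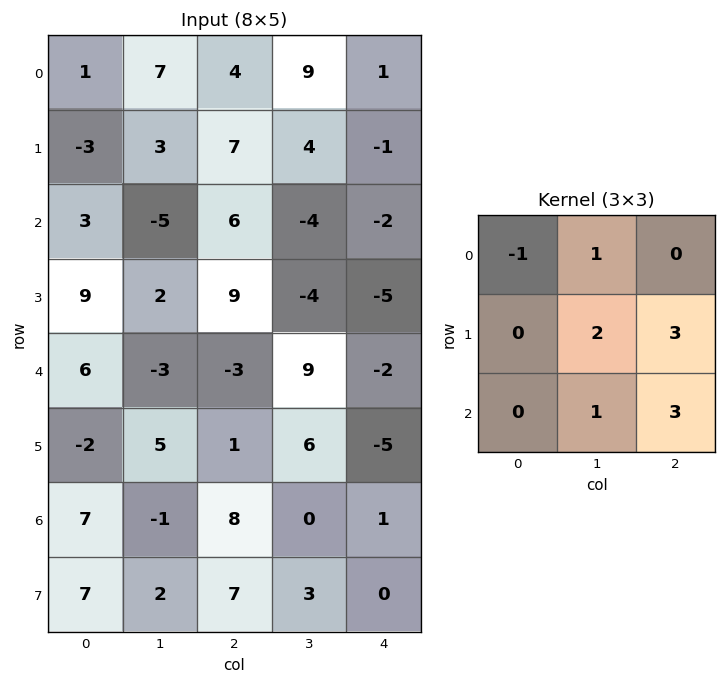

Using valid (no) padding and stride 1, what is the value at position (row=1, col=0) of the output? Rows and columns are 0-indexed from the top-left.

43

The receptive field on the input at this output position is [-3 3 7 / 3 -5 6 / 9 2 9]. Elementwise product with the kernel and sum: -3·-1 + 3·1 + -5·2 + 6·3 + 2·1 + 9·3.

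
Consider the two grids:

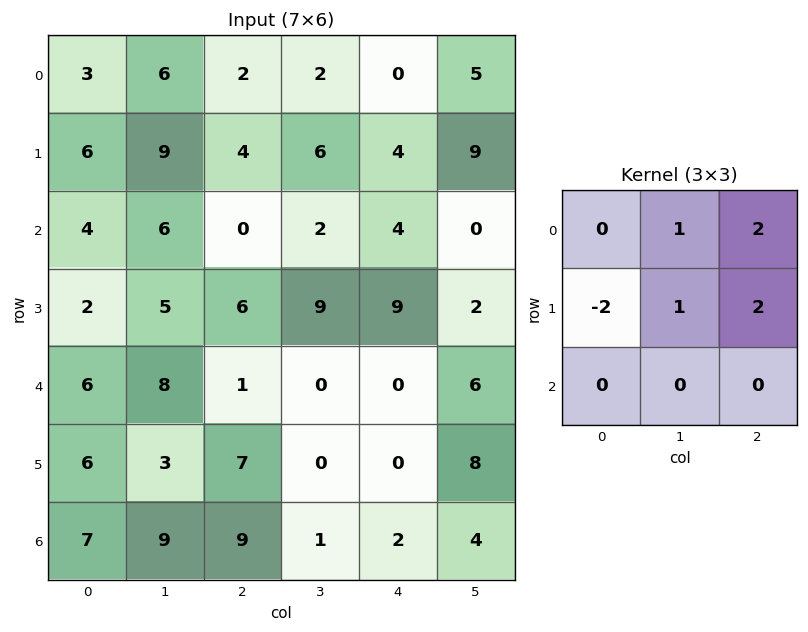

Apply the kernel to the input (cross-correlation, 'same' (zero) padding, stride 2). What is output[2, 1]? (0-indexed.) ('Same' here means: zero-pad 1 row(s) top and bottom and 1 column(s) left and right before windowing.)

The receptive field on the zero-padded input at this output position is [5 6 9 / 8 1 0 / 3 7 0]. Elementwise product with the kernel and sum: 6·1 + 9·2 + 8·-2 + 1·1 + 0·2.

9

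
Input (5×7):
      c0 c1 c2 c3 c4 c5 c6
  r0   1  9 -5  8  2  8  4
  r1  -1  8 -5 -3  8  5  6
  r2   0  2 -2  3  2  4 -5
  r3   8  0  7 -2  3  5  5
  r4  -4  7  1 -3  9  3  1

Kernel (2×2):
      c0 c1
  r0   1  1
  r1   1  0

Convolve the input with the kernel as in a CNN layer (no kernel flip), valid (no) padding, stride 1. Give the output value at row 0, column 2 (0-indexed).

-2

The receptive field on the input at this output position is [-5 8 / -5 -3]. Elementwise product with the kernel and sum: -5·1 + 8·1 + -5·1.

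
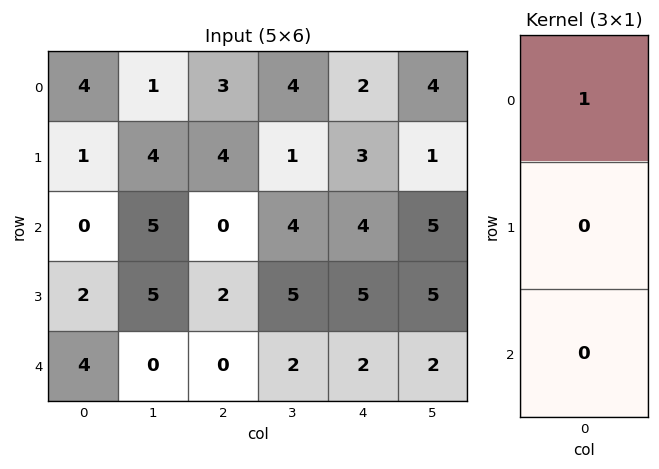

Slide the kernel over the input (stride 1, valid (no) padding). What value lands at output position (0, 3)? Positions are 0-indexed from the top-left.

4

The receptive field on the input at this output position is [4 / 1 / 4]. Elementwise product with the kernel and sum: 4·1.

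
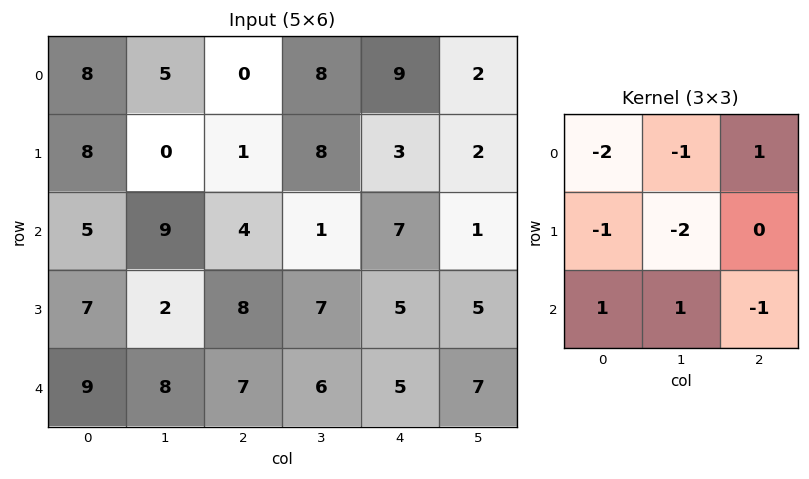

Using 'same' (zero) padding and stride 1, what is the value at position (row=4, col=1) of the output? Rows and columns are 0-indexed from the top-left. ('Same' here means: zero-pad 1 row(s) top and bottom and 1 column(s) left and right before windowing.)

The receptive field on the zero-padded input at this output position is [7 2 8 / 9 8 7 / 0 0 0]. Elementwise product with the kernel and sum: 7·-2 + 2·-1 + 8·1 + 9·-1 + 8·-2 + 0·1 + 0·1 + 0·-1.

-33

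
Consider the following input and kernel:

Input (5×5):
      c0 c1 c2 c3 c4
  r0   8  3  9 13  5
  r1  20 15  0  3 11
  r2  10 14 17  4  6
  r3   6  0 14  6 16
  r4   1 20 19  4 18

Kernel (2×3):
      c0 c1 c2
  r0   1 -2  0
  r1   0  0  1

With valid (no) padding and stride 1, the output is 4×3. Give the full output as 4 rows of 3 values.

2 -12 -6
7 19 0
-4 -14 25
25 -24 20

Output[0,0]: The receptive field on the input at this output position is [8 3 9 / 20 15 0]. Elementwise product with the kernel and sum: 8·1 + 3·-2 + 0·1.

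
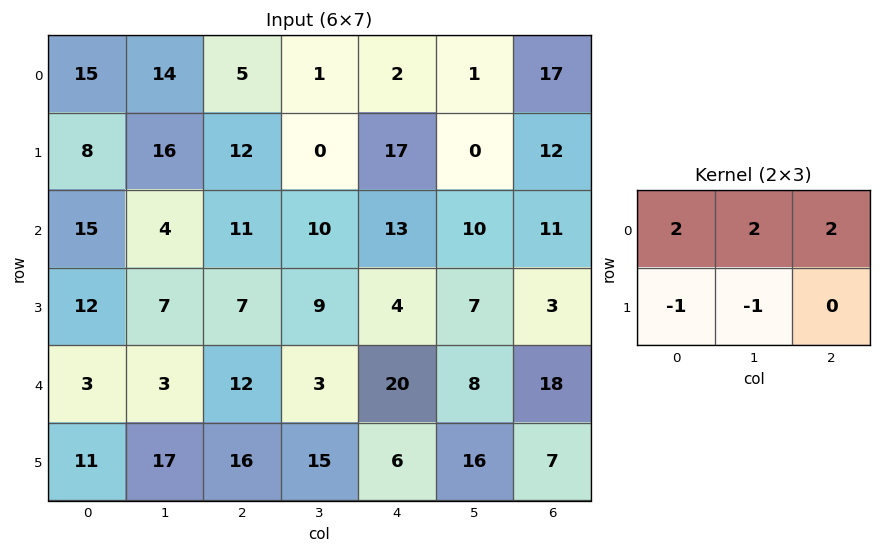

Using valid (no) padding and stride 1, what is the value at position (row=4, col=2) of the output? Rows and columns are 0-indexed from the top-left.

39

The receptive field on the input at this output position is [12 3 20 / 16 15 6]. Elementwise product with the kernel and sum: 12·2 + 3·2 + 20·2 + 16·-1 + 15·-1.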